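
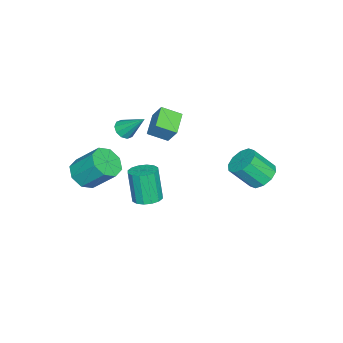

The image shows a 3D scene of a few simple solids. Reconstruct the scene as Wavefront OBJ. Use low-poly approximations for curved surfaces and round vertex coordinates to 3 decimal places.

v -1.236 -4.134 2.855
v -0.869 -4.558 3.222
v -1.084 -2.866 4.165
v -0.612 -4.34 2.982
v -0.592 -4.044 2.693
v -0.819 -3.782 2.466
v -1.205 -3.655 2.387
v -1.603 -3.71 2.488
v -1.861 -3.928 2.728
v -1.88 -4.224 3.017
v -1.653 -4.486 3.244
v -1.267 -4.613 3.322
v 0.806 -1.929 -0.8
v 1.596 -2.232 -0.721
v 1.244 -2.634 1.259
v 0.454 -2.331 1.18
v 1.629 -1.803 -0.628
v 1.277 -2.205 1.351
v 1.441 -1.408 -0.581
v 1.089 -1.81 1.398
v 1.083 -1.153 -0.593
v 0.731 -1.554 1.387
v 0.651 -1.105 -0.66
v 0.299 -1.507 1.319
v 0.26 -1.278 -0.764
v -0.092 -1.68 1.215
v 0.016 -1.626 -0.879
v -0.336 -2.028 1.101
v -0.017 -2.055 -0.971
v -0.369 -2.457 1.008
v 0.171 -2.45 -1.018
v -0.181 -2.852 0.961
v 0.529 -2.706 -1.007
v 0.177 -3.107 0.973
v 0.961 -2.753 -0.939
v 0.609 -3.155 1.04
v 1.352 -2.58 -0.835
v 1 -2.982 1.144
v -3.479 3.129 -0.599
v -2.913 3.837 -0.226
v -2.436 2.739 1.133
v -3.001 2.031 0.759
v -3.467 3.893 0.014
v -2.989 2.796 1.372
v -4.024 3.657 0.02
v -3.547 2.56 1.378
v -4.374 3.22 -0.211
v -3.897 2.122 1.147
v -4.381 2.747 -0.59
v -3.904 1.65 0.768
v -4.044 2.421 -0.973
v -3.567 1.323 0.386
v -3.491 2.364 -1.212
v -3.013 1.267 0.146
v -2.933 2.6 -1.218
v -2.456 1.503 0.14
v -2.583 3.038 -0.987
v -2.106 1.94 0.371
v -2.576 3.51 -0.608
v -2.099 2.413 0.75
v -3.385 -3.373 2.751
v -3.11 -2.725 3.808
v -3.787 -2.284 2.188
v -3.512 -1.636 3.245
v -1.988 -3.124 2.235
v -1.713 -2.476 3.292
v -2.39 -2.035 1.672
v -2.115 -1.387 2.729
v 3.4 -4.409 2.471
v 4.345 -4.161 2.217
v 4.366 -2.824 3.594
v 3.42 -3.071 3.849
v 3.817 -3.752 1.827
v 3.838 -2.415 3.204
v 3.045 -3.728 1.815
v 3.065 -2.39 3.192
v 2.48 -4.102 2.188
v 2.501 -2.765 3.565
v 2.454 -4.656 2.726
v 2.475 -3.319 4.103
v 2.982 -5.065 3.116
v 3.003 -3.728 4.493
v 3.755 -5.09 3.128
v 3.775 -3.752 4.505
v 4.319 -4.715 2.755
v 4.34 -3.378 4.132
f 2 1 4
f 2 4 3
f 4 1 5
f 4 5 3
f 5 1 6
f 5 6 3
f 6 1 7
f 6 7 3
f 7 1 8
f 7 8 3
f 8 1 9
f 8 9 3
f 9 1 10
f 9 10 3
f 10 1 11
f 10 11 3
f 11 1 12
f 11 12 3
f 12 1 2
f 12 2 3
f 14 13 17
f 14 17 15
f 15 17 18
f 15 18 16
f 17 13 19
f 17 19 18
f 18 19 20
f 18 20 16
f 19 13 21
f 19 21 20
f 20 21 22
f 20 22 16
f 21 13 23
f 21 23 22
f 22 23 24
f 22 24 16
f 23 13 25
f 23 25 24
f 24 25 26
f 24 26 16
f 25 13 27
f 25 27 26
f 26 27 28
f 26 28 16
f 27 13 29
f 27 29 28
f 28 29 30
f 28 30 16
f 29 13 31
f 29 31 30
f 30 31 32
f 30 32 16
f 31 13 33
f 31 33 32
f 32 33 34
f 32 34 16
f 33 13 35
f 33 35 34
f 34 35 36
f 34 36 16
f 35 13 37
f 35 37 36
f 36 37 38
f 36 38 16
f 37 13 14
f 37 14 38
f 38 14 15
f 38 15 16
f 40 39 43
f 40 43 41
f 41 43 44
f 41 44 42
f 43 39 45
f 43 45 44
f 44 45 46
f 44 46 42
f 45 39 47
f 45 47 46
f 46 47 48
f 46 48 42
f 47 39 49
f 47 49 48
f 48 49 50
f 48 50 42
f 49 39 51
f 49 51 50
f 50 51 52
f 50 52 42
f 51 39 53
f 51 53 52
f 52 53 54
f 52 54 42
f 53 39 55
f 53 55 54
f 54 55 56
f 54 56 42
f 55 39 57
f 55 57 56
f 56 57 58
f 56 58 42
f 57 39 59
f 57 59 58
f 58 59 60
f 58 60 42
f 59 39 40
f 59 40 60
f 60 40 41
f 60 41 42
f 62 64 61
f 65 62 61
f 61 64 63
f 63 65 61
f 62 68 64
f 66 62 65
f 66 68 62
f 64 68 63
f 67 65 63
f 63 68 67
f 67 66 65
f 68 66 67
f 70 69 73
f 70 73 71
f 71 73 74
f 71 74 72
f 73 69 75
f 73 75 74
f 74 75 76
f 74 76 72
f 75 69 77
f 75 77 76
f 76 77 78
f 76 78 72
f 77 69 79
f 77 79 78
f 78 79 80
f 78 80 72
f 79 69 81
f 79 81 80
f 80 81 82
f 80 82 72
f 81 69 83
f 81 83 82
f 82 83 84
f 82 84 72
f 83 69 85
f 83 85 84
f 84 85 86
f 84 86 72
f 85 69 70
f 85 70 86
f 86 70 71
f 86 71 72



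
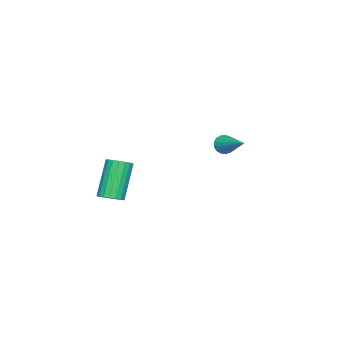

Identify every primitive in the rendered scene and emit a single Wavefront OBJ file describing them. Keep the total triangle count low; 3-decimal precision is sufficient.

v 2.093 -3.264 -4.252
v 2.605 -3.31 -3.963
v 1.639 -3.361 -2.259
v 1.127 -3.316 -2.548
v 2.569 -3.05 -3.976
v 1.602 -3.102 -2.272
v 2.438 -2.833 -4.044
v 1.471 -2.884 -2.339
v 2.239 -2.701 -4.153
v 1.272 -2.753 -2.448
v 2.011 -2.681 -4.281
v 1.044 -2.732 -2.577
v 1.799 -2.776 -4.404
v 0.833 -2.827 -2.7
v 1.646 -2.968 -4.497
v 0.679 -3.019 -2.793
v 1.581 -3.219 -4.541
v 0.615 -3.27 -2.837
v 1.618 -3.478 -4.528
v 0.651 -3.53 -2.824
v 1.749 -3.696 -4.461
v 0.782 -3.747 -2.756
v 1.948 -3.827 -4.352
v 0.981 -3.879 -2.647
v 2.176 -3.848 -4.223
v 1.209 -3.899 -2.519
v 2.387 -3.753 -4.1
v 1.421 -3.804 -2.396
v 2.541 -3.561 -4.007
v 1.574 -3.612 -2.303
v -4.018 -0.822 -3.143
v -3.677 -0.854 -3.547
v -3.062 0.502 -2.437
v -3.85 -0.686 -3.627
v -4.061 -0.55 -3.596
v -4.263 -0.476 -3.461
v -4.409 -0.482 -3.253
v -4.465 -0.565 -3.02
v -4.419 -0.708 -2.816
v -4.281 -0.877 -2.686
v -4.082 -1.033 -2.661
v -3.87 -1.141 -2.746
v -3.691 -1.176 -2.923
v -3.587 -1.13 -3.15
v -3.582 -1.014 -3.375
f 2 1 5
f 2 5 3
f 3 5 6
f 3 6 4
f 5 1 7
f 5 7 6
f 6 7 8
f 6 8 4
f 7 1 9
f 7 9 8
f 8 9 10
f 8 10 4
f 9 1 11
f 9 11 10
f 10 11 12
f 10 12 4
f 11 1 13
f 11 13 12
f 12 13 14
f 12 14 4
f 13 1 15
f 13 15 14
f 14 15 16
f 14 16 4
f 15 1 17
f 15 17 16
f 16 17 18
f 16 18 4
f 17 1 19
f 17 19 18
f 18 19 20
f 18 20 4
f 19 1 21
f 19 21 20
f 20 21 22
f 20 22 4
f 21 1 23
f 21 23 22
f 22 23 24
f 22 24 4
f 23 1 25
f 23 25 24
f 24 25 26
f 24 26 4
f 25 1 27
f 25 27 26
f 26 27 28
f 26 28 4
f 27 1 29
f 27 29 28
f 28 29 30
f 28 30 4
f 29 1 2
f 29 2 30
f 30 2 3
f 30 3 4
f 32 31 34
f 32 34 33
f 34 31 35
f 34 35 33
f 35 31 36
f 35 36 33
f 36 31 37
f 36 37 33
f 37 31 38
f 37 38 33
f 38 31 39
f 38 39 33
f 39 31 40
f 39 40 33
f 40 31 41
f 40 41 33
f 41 31 42
f 41 42 33
f 42 31 43
f 42 43 33
f 43 31 44
f 43 44 33
f 44 31 45
f 44 45 33
f 45 31 32
f 45 32 33



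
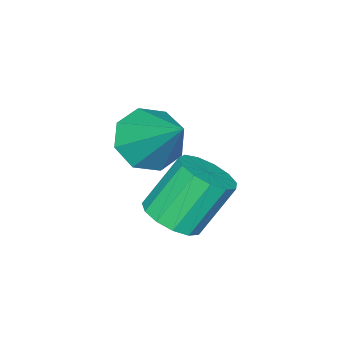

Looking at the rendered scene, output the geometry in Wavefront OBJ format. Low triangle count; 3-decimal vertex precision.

v -3.129 1.736 1.944
v -2.658 1.02 2.551
v -2.591 3.304 3.376
v -2.158 1.342 2.01
v -2.227 1.895 1.431
v -2.824 2.355 1.152
v -3.6 2.452 1.338
v -4.1 2.13 1.878
v -4.032 1.578 2.457
v -3.434 1.118 2.736
v -2.766 2.748 -0.545
v -2.093 3.327 -0.346
v -3 3.851 1.203
v -3.674 3.272 1.005
v -2.429 3.589 -0.631
v -3.336 4.113 0.918
v -2.872 3.584 -0.889
v -3.779 4.108 0.66
v -3.282 3.313 -1.037
v -4.189 3.837 0.512
v -3.528 2.863 -1.029
v -4.435 3.387 0.52
v -3.532 2.377 -0.867
v -4.439 2.901 0.682
v -3.293 2.008 -0.603
v -4.2 2.532 0.946
v -2.887 1.875 -0.32
v -3.794 2.398 1.229
v -2.443 2.018 -0.108
v -3.35 2.542 1.441
v -2.101 2.393 -0.035
v -3.008 2.917 1.514
v -1.971 2.881 -0.124
v -2.878 3.405 1.425
f 2 1 4
f 2 4 3
f 4 1 5
f 4 5 3
f 5 1 6
f 5 6 3
f 6 1 7
f 6 7 3
f 7 1 8
f 7 8 3
f 8 1 9
f 8 9 3
f 9 1 10
f 9 10 3
f 10 1 2
f 10 2 3
f 12 11 15
f 12 15 13
f 13 15 16
f 13 16 14
f 15 11 17
f 15 17 16
f 16 17 18
f 16 18 14
f 17 11 19
f 17 19 18
f 18 19 20
f 18 20 14
f 19 11 21
f 19 21 20
f 20 21 22
f 20 22 14
f 21 11 23
f 21 23 22
f 22 23 24
f 22 24 14
f 23 11 25
f 23 25 24
f 24 25 26
f 24 26 14
f 25 11 27
f 25 27 26
f 26 27 28
f 26 28 14
f 27 11 29
f 27 29 28
f 28 29 30
f 28 30 14
f 29 11 31
f 29 31 30
f 30 31 32
f 30 32 14
f 31 11 33
f 31 33 32
f 32 33 34
f 32 34 14
f 33 11 12
f 33 12 34
f 34 12 13
f 34 13 14



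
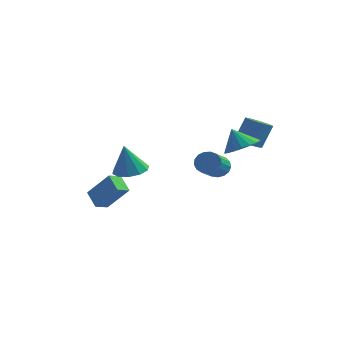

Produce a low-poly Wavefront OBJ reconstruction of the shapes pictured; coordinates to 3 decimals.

v -4.587 -2.041 -0.342
v -3.282 -2.005 1.119
v -4.291 -1.262 -0.625
v -2.986 -1.226 0.837
v -3.794 -2.594 -1.037
v -2.489 -2.558 0.425
v -3.498 -1.815 -1.319
v -2.193 -1.779 0.142
v 2.522 2.978 2.758
v 3.18 3.333 2.447
v 3.556 3.918 3.911
v 2.898 3.562 4.222
v 2.748 3.678 2.42
v 3.124 4.263 3.884
v 2.21 3.696 2.552
v 2.586 4.281 4.015
v 1.818 3.377 2.779
v 2.194 3.962 4.243
v 1.756 2.872 2.997
v 2.131 3.457 4.461
v 2.052 2.416 3.104
v 2.428 3.001 4.567
v 2.568 2.223 3.048
v 2.944 2.807 4.512
v 3.063 2.383 2.857
v 3.439 2.968 4.32
v 3.305 2.821 2.62
v 3.68 3.406 4.083
v 3.171 0.725 3.352
v 3.908 0.089 3.771
v 2.529 0.755 4.528
v 4.082 0.52 3.855
v 4.074 0.991 3.839
v 3.888 1.41 3.727
v 3.56 1.693 3.54
v 3.155 1.785 3.317
v 2.753 1.666 3.1
v 2.434 1.362 2.934
v 2.261 0.931 2.85
v 2.268 0.459 2.865
v 2.454 0.041 2.978
v 2.782 -0.243 3.164
v 3.187 -0.334 3.387
v 3.589 -0.216 3.604
v 2.477 -0.87 2.363
v 2.814 -0.533 2.916
v 3.02 -2.173 3.79
v 2.683 -2.51 3.237
v 2.477 -0.527 3.007
v 2.683 -2.167 3.881
v 2.14 -0.599 2.951
v 2.346 -2.239 3.825
v 1.88 -0.733 2.76
v 2.086 -2.373 3.634
v 1.757 -0.899 2.478
v 1.963 -2.539 3.352
v 1.799 -1.058 2.17
v 2.005 -2.698 3.044
v 1.996 -1.174 1.906
v 2.202 -2.814 2.78
v 2.303 -1.22 1.746
v 2.509 -2.86 2.621
v 2.651 -1.186 1.728
v 2.856 -2.827 2.603
v 2.958 -1.08 1.855
v 3.164 -2.72 2.73
v 3.155 -0.925 2.099
v 3.361 -2.566 2.973
v 3.197 -0.758 2.403
v 3.403 -2.398 3.277
v 3.074 -0.617 2.698
v 3.28 -2.257 3.572
v -1.126 -3.665 2.476
v -0.312 -4.192 2.473
v -1.334 -3.995 4.244
v -0.165 -3.624 2.597
v -0.385 -3.072 2.674
v -0.888 -2.746 2.676
v -1.483 -2.771 2.601
v -1.941 -3.138 2.479
v -2.088 -3.706 2.356
v -1.868 -4.258 2.279
v -1.364 -4.584 2.277
v -0.77 -4.558 2.351
f 2 4 1
f 5 2 1
f 1 4 3
f 3 5 1
f 2 8 4
f 6 2 5
f 6 8 2
f 4 8 3
f 7 5 3
f 3 8 7
f 7 6 5
f 8 6 7
f 10 9 13
f 10 13 11
f 11 13 14
f 11 14 12
f 13 9 15
f 13 15 14
f 14 15 16
f 14 16 12
f 15 9 17
f 15 17 16
f 16 17 18
f 16 18 12
f 17 9 19
f 17 19 18
f 18 19 20
f 18 20 12
f 19 9 21
f 19 21 20
f 20 21 22
f 20 22 12
f 21 9 23
f 21 23 22
f 22 23 24
f 22 24 12
f 23 9 25
f 23 25 24
f 24 25 26
f 24 26 12
f 25 9 27
f 25 27 26
f 26 27 28
f 26 28 12
f 27 9 10
f 27 10 28
f 28 10 11
f 28 11 12
f 30 29 32
f 30 32 31
f 32 29 33
f 32 33 31
f 33 29 34
f 33 34 31
f 34 29 35
f 34 35 31
f 35 29 36
f 35 36 31
f 36 29 37
f 36 37 31
f 37 29 38
f 37 38 31
f 38 29 39
f 38 39 31
f 39 29 40
f 39 40 31
f 40 29 41
f 40 41 31
f 41 29 42
f 41 42 31
f 42 29 43
f 42 43 31
f 43 29 44
f 43 44 31
f 44 29 30
f 44 30 31
f 46 45 49
f 46 49 47
f 47 49 50
f 47 50 48
f 49 45 51
f 49 51 50
f 50 51 52
f 50 52 48
f 51 45 53
f 51 53 52
f 52 53 54
f 52 54 48
f 53 45 55
f 53 55 54
f 54 55 56
f 54 56 48
f 55 45 57
f 55 57 56
f 56 57 58
f 56 58 48
f 57 45 59
f 57 59 58
f 58 59 60
f 58 60 48
f 59 45 61
f 59 61 60
f 60 61 62
f 60 62 48
f 61 45 63
f 61 63 62
f 62 63 64
f 62 64 48
f 63 45 65
f 63 65 64
f 64 65 66
f 64 66 48
f 65 45 67
f 65 67 66
f 66 67 68
f 66 68 48
f 67 45 69
f 67 69 68
f 68 69 70
f 68 70 48
f 69 45 71
f 69 71 70
f 70 71 72
f 70 72 48
f 71 45 46
f 71 46 72
f 72 46 47
f 72 47 48
f 74 73 76
f 74 76 75
f 76 73 77
f 76 77 75
f 77 73 78
f 77 78 75
f 78 73 79
f 78 79 75
f 79 73 80
f 79 80 75
f 80 73 81
f 80 81 75
f 81 73 82
f 81 82 75
f 82 73 83
f 82 83 75
f 83 73 84
f 83 84 75
f 84 73 74
f 84 74 75



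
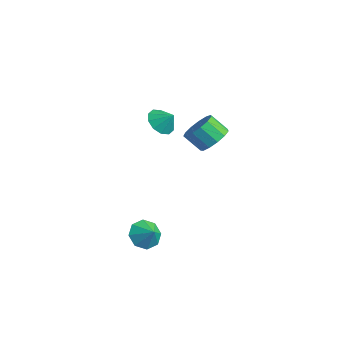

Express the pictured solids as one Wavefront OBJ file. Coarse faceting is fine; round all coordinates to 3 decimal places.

v 1.155 2.107 0.683
v 1.994 1.757 1.099
v 1.284 1.142 2.013
v 0.445 1.493 1.597
v 1.887 2.25 1.349
v 1.178 1.636 2.262
v 1.548 2.699 1.387
v 0.839 2.084 2.301
v 1.084 2.959 1.202
v 0.375 2.345 2.115
v 0.643 2.95 0.852
v -0.067 2.335 1.765
v 0.364 2.672 0.449
v -0.346 2.058 1.362
v 0.336 2.216 0.12
v -0.374 1.601 1.033
v 0.568 1.725 -0.03
v -0.142 1.11 0.883
v 0.987 1.355 0.046
v 0.277 0.74 0.96
v 1.459 1.224 0.325
v 0.749 0.61 1.239
v 1.834 1.374 0.718
v 1.124 0.759 1.631
v 2.73 -3.024 -3.874
v 3.194 -2.538 -4.532
v 3.53 -2.936 -3.246
v 2.807 -2.114 -4.098
v 2.375 -2.223 -3.533
v 2.151 -2.801 -3.167
v 2.267 -3.509 -3.216
v 2.654 -3.933 -3.65
v 3.085 -3.824 -4.215
v 3.309 -3.246 -4.58
v 1.515 -1.335 3.335
v 2.143 -1.243 2.727
v 2.125 -0.945 4.025
v 1.847 -0.787 2.732
v 1.424 -0.54 2.967
v 1.035 -0.597 3.344
v 0.83 -0.935 3.717
v 0.886 -1.426 3.944
v 1.182 -1.882 3.939
v 1.605 -2.129 3.703
v 1.994 -2.072 3.327
v 2.199 -1.734 2.954
f 2 1 5
f 2 5 3
f 3 5 6
f 3 6 4
f 5 1 7
f 5 7 6
f 6 7 8
f 6 8 4
f 7 1 9
f 7 9 8
f 8 9 10
f 8 10 4
f 9 1 11
f 9 11 10
f 10 11 12
f 10 12 4
f 11 1 13
f 11 13 12
f 12 13 14
f 12 14 4
f 13 1 15
f 13 15 14
f 14 15 16
f 14 16 4
f 15 1 17
f 15 17 16
f 16 17 18
f 16 18 4
f 17 1 19
f 17 19 18
f 18 19 20
f 18 20 4
f 19 1 21
f 19 21 20
f 20 21 22
f 20 22 4
f 21 1 23
f 21 23 22
f 22 23 24
f 22 24 4
f 23 1 2
f 23 2 24
f 24 2 3
f 24 3 4
f 26 25 28
f 26 28 27
f 28 25 29
f 28 29 27
f 29 25 30
f 29 30 27
f 30 25 31
f 30 31 27
f 31 25 32
f 31 32 27
f 32 25 33
f 32 33 27
f 33 25 34
f 33 34 27
f 34 25 26
f 34 26 27
f 36 35 38
f 36 38 37
f 38 35 39
f 38 39 37
f 39 35 40
f 39 40 37
f 40 35 41
f 40 41 37
f 41 35 42
f 41 42 37
f 42 35 43
f 42 43 37
f 43 35 44
f 43 44 37
f 44 35 45
f 44 45 37
f 45 35 46
f 45 46 37
f 46 35 36
f 46 36 37



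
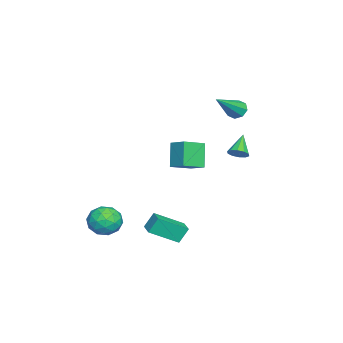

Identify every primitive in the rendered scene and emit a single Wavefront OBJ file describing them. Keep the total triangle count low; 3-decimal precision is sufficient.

v 3.203 -2.609 -1.554
v 4.076 -2.909 -1.761
v 2.644 -3.431 -2.719
v 3.517 -3.731 -2.926
v 3.093 -4.023 -2.132
v 3.438 -3.515 -1.412
v 3.282 -2.825 -3.068
v 3.627 -2.317 -2.348
v 4.125 -3.043 -2.697
v 4.008 -3.783 -2.119
v 2.712 -2.557 -2.361
v 2.595 -3.297 -1.783
v 3.689 -2.687 -1.555
v 3.031 -3.653 -2.925
v 2.782 -3.824 -2.458
v 3.295 -4.001 -2.58
v 3.314 -3.043 -1.35
v 3.827 -3.219 -1.472
v 3.249 -3.874 -1.69
v 2.893 -3.121 -3.008
v 3.406 -3.297 -3.13
v 3.425 -2.339 -1.9
v 3.938 -2.516 -2.022
v 3.471 -2.466 -2.79
v 4.231 -2.942 -2.227
v 3.902 -3.425 -2.912
v 3.764 -2.893 -2.995
v 3.967 -2.594 -2.572
v 4.162 -3.377 -1.887
v 3.833 -3.86 -2.572
v 3.584 -4.031 -2.105
v 3.787 -3.733 -1.682
v 4.19 -3.455 -2.437
v 2.887 -2.48 -1.908
v 2.558 -2.963 -2.593
v 2.933 -2.607 -2.798
v 3.136 -2.309 -2.375
v 2.818 -2.915 -1.568
v 2.489 -3.398 -2.253
v 2.753 -3.746 -1.908
v 2.956 -3.447 -1.485
v 2.53 -2.885 -2.043
v 1.925 3.096 2.305
v 2.297 3.11 2.71
v 0.975 3.164 3.175
v 2.233 3.43 2.615
v 2.051 3.622 2.401
v 1.822 3.613 2.151
v 1.631 3.407 1.96
v 1.553 3.081 1.9
v 1.618 2.761 1.995
v 1.799 2.569 2.209
v 2.029 2.578 2.459
v 2.219 2.785 2.651
v -0.551 0.317 1.525
v 0.325 -0.554 1.963
v 0.021 1.104 1.947
v 0.896 0.234 2.385
v 0.224 0.446 0.235
v 1.099 -0.424 0.673
v 0.795 1.234 0.657
v 1.671 0.363 1.095
v 2.803 -1.345 -2.73
v 2.529 -0.923 -1.889
v 2.175 0.033 -3.627
v 1.901 0.455 -2.786
v 3.579 -0.955 -2.674
v 3.305 -0.533 -1.833
v 2.951 0.423 -3.571
v 2.677 0.845 -2.73
v -2.442 2.243 3.325
v -2.065 2.2 2.847
v -0.898 1.457 4.615
v -2.034 2.613 3.062
v -2.242 2.81 3.431
v -2.567 2.674 3.738
v -2.819 2.286 3.802
v -2.85 1.873 3.587
v -2.641 1.676 3.218
v -2.316 1.812 2.912
f 1 38 17
f 38 12 41
f 17 41 6
f 38 41 17
f 1 17 13
f 17 6 18
f 13 18 2
f 17 18 13
f 1 13 22
f 13 2 23
f 22 23 8
f 13 23 22
f 1 22 34
f 22 8 37
f 34 37 11
f 22 37 34
f 1 34 38
f 34 11 42
f 38 42 12
f 34 42 38
f 2 18 29
f 18 6 32
f 29 32 10
f 18 32 29
f 6 41 19
f 41 12 40
f 19 40 5
f 41 40 19
f 12 42 39
f 42 11 35
f 39 35 3
f 42 35 39
f 11 37 36
f 37 8 24
f 36 24 7
f 37 24 36
f 8 23 28
f 23 2 25
f 28 25 9
f 23 25 28
f 4 30 16
f 30 10 31
f 16 31 5
f 30 31 16
f 4 16 14
f 16 5 15
f 14 15 3
f 16 15 14
f 4 14 21
f 14 3 20
f 21 20 7
f 14 20 21
f 4 21 26
f 21 7 27
f 26 27 9
f 21 27 26
f 4 26 30
f 26 9 33
f 30 33 10
f 26 33 30
f 5 31 19
f 31 10 32
f 19 32 6
f 31 32 19
f 3 15 39
f 15 5 40
f 39 40 12
f 15 40 39
f 7 20 36
f 20 3 35
f 36 35 11
f 20 35 36
f 9 27 28
f 27 7 24
f 28 24 8
f 27 24 28
f 10 33 29
f 33 9 25
f 29 25 2
f 33 25 29
f 44 43 46
f 44 46 45
f 46 43 47
f 46 47 45
f 47 43 48
f 47 48 45
f 48 43 49
f 48 49 45
f 49 43 50
f 49 50 45
f 50 43 51
f 50 51 45
f 51 43 52
f 51 52 45
f 52 43 53
f 52 53 45
f 53 43 54
f 53 54 45
f 54 43 44
f 54 44 45
f 56 58 55
f 59 56 55
f 55 58 57
f 57 59 55
f 56 62 58
f 60 56 59
f 60 62 56
f 58 62 57
f 61 59 57
f 57 62 61
f 61 60 59
f 62 60 61
f 64 66 63
f 67 64 63
f 63 66 65
f 65 67 63
f 64 70 66
f 68 64 67
f 68 70 64
f 66 70 65
f 69 67 65
f 65 70 69
f 69 68 67
f 70 68 69
f 72 71 74
f 72 74 73
f 74 71 75
f 74 75 73
f 75 71 76
f 75 76 73
f 76 71 77
f 76 77 73
f 77 71 78
f 77 78 73
f 78 71 79
f 78 79 73
f 79 71 80
f 79 80 73
f 80 71 72
f 80 72 73



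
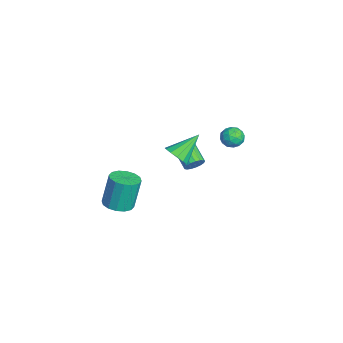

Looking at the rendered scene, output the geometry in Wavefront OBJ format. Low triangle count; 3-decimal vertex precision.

v -2.203 1.171 -4.01
v -1.913 1.182 -3.519
v -2.947 0.78 -2.9
v -3.237 0.769 -3.39
v -2.021 1.432 -3.537
v -3.055 1.03 -2.917
v -2.171 1.622 -3.663
v -3.204 1.22 -3.044
v -2.328 1.709 -3.868
v -3.361 1.307 -3.249
v -2.456 1.672 -4.106
v -3.49 1.271 -3.487
v -2.527 1.521 -4.322
v -3.56 1.12 -3.703
v -2.523 1.289 -4.466
v -3.557 0.888 -3.847
v -2.446 1.031 -4.506
v -3.48 0.629 -3.887
v -2.314 0.804 -4.432
v -3.347 0.402 -3.812
v -2.156 0.661 -4.261
v -3.189 0.26 -3.642
v -2.009 0.635 -4.033
v -3.042 0.234 -3.413
v -1.907 0.732 -3.799
v -2.94 0.331 -3.18
v -1.872 0.929 -3.614
v -2.906 0.528 -2.994
v -3.346 3.309 -2.654
v -2.852 3.756 -2.564
v -2.668 2.504 -2.376
v -2.174 2.951 -2.286
v -2.697 2.938 -1.863
v -3.115 3.436 -2.034
v -2.405 2.824 -2.906
v -2.823 3.322 -3.077
v -2.27 3.457 -2.72
v -2.45 3.527 -2.075
v -3.07 2.733 -2.865
v -3.25 2.803 -2.22
v -3.158 3.604 -2.633
v -2.362 2.656 -2.307
v -2.669 2.649 -2.058
v -2.378 2.912 -2.005
v -3.314 3.415 -2.322
v -3.023 3.678 -2.269
v -2.932 3.197 -1.857
v -2.497 2.582 -2.671
v -2.206 2.845 -2.618
v -3.142 3.348 -2.935
v -2.851 3.611 -2.882
v -2.588 3.063 -3.083
v -2.526 3.69 -2.672
v -2.127 3.217 -2.509
v -2.263 3.142 -2.873
v -2.509 3.435 -2.974
v -2.632 3.731 -2.293
v -2.233 3.258 -2.13
v -2.54 3.25 -1.881
v -2.787 3.543 -1.982
v -2.289 3.555 -2.384
v -3.287 3.002 -2.81
v -2.888 2.529 -2.647
v -2.733 2.717 -2.958
v -2.98 3.01 -3.059
v -3.393 3.043 -2.431
v -2.994 2.57 -2.268
v -3.011 2.825 -1.966
v -3.257 3.118 -2.067
v -3.231 2.705 -2.556
v 3.793 -3.108 -1.717
v 4.54 -3.244 -1.585
v 4.313 -2.867 0.088
v 3.567 -2.732 -0.043
v 4.52 -2.856 -1.675
v 4.293 -2.48 -0.002
v 4.305 -2.536 -1.776
v 4.078 -2.159 -0.103
v 3.953 -2.369 -1.861
v 3.727 -1.992 -0.188
v 3.559 -2.4 -1.908
v 3.332 -2.024 -0.235
v 3.227 -2.621 -1.903
v 3 -2.244 -0.23
v 3.047 -2.973 -1.848
v 2.82 -2.596 -0.175
v 3.067 -3.36 -1.758
v 2.84 -2.984 -0.085
v 3.282 -3.681 -1.657
v 3.055 -3.304 0.016
v 3.633 -3.848 -1.572
v 3.407 -3.471 0.101
v 4.028 -3.816 -1.525
v 3.801 -3.44 0.148
v 4.36 -3.596 -1.53
v 4.133 -3.219 0.143
v 1.446 -0.141 -0.368
v 1.791 -0.444 0.187
v 0.834 1.021 0.648
v 2.046 -0.171 0.028
v 2.111 0.111 -0.255
v 1.965 0.314 -0.575
v 1.654 0.372 -0.829
v 1.277 0.267 -0.936
v 0.953 0.033 -0.863
v 0.787 -0.256 -0.633
v 0.829 -0.509 -0.319
v 1.068 -0.645 -0.02
v 1.426 -0.62 0.169
f 2 1 5
f 2 5 3
f 3 5 6
f 3 6 4
f 5 1 7
f 5 7 6
f 6 7 8
f 6 8 4
f 7 1 9
f 7 9 8
f 8 9 10
f 8 10 4
f 9 1 11
f 9 11 10
f 10 11 12
f 10 12 4
f 11 1 13
f 11 13 12
f 12 13 14
f 12 14 4
f 13 1 15
f 13 15 14
f 14 15 16
f 14 16 4
f 15 1 17
f 15 17 16
f 16 17 18
f 16 18 4
f 17 1 19
f 17 19 18
f 18 19 20
f 18 20 4
f 19 1 21
f 19 21 20
f 20 21 22
f 20 22 4
f 21 1 23
f 21 23 22
f 22 23 24
f 22 24 4
f 23 1 25
f 23 25 24
f 24 25 26
f 24 26 4
f 25 1 27
f 25 27 26
f 26 27 28
f 26 28 4
f 27 1 2
f 27 2 28
f 28 2 3
f 28 3 4
f 29 66 45
f 66 40 69
f 45 69 34
f 66 69 45
f 29 45 41
f 45 34 46
f 41 46 30
f 45 46 41
f 29 41 50
f 41 30 51
f 50 51 36
f 41 51 50
f 29 50 62
f 50 36 65
f 62 65 39
f 50 65 62
f 29 62 66
f 62 39 70
f 66 70 40
f 62 70 66
f 30 46 57
f 46 34 60
f 57 60 38
f 46 60 57
f 34 69 47
f 69 40 68
f 47 68 33
f 69 68 47
f 40 70 67
f 70 39 63
f 67 63 31
f 70 63 67
f 39 65 64
f 65 36 52
f 64 52 35
f 65 52 64
f 36 51 56
f 51 30 53
f 56 53 37
f 51 53 56
f 32 58 44
f 58 38 59
f 44 59 33
f 58 59 44
f 32 44 42
f 44 33 43
f 42 43 31
f 44 43 42
f 32 42 49
f 42 31 48
f 49 48 35
f 42 48 49
f 32 49 54
f 49 35 55
f 54 55 37
f 49 55 54
f 32 54 58
f 54 37 61
f 58 61 38
f 54 61 58
f 33 59 47
f 59 38 60
f 47 60 34
f 59 60 47
f 31 43 67
f 43 33 68
f 67 68 40
f 43 68 67
f 35 48 64
f 48 31 63
f 64 63 39
f 48 63 64
f 37 55 56
f 55 35 52
f 56 52 36
f 55 52 56
f 38 61 57
f 61 37 53
f 57 53 30
f 61 53 57
f 72 71 75
f 72 75 73
f 73 75 76
f 73 76 74
f 75 71 77
f 75 77 76
f 76 77 78
f 76 78 74
f 77 71 79
f 77 79 78
f 78 79 80
f 78 80 74
f 79 71 81
f 79 81 80
f 80 81 82
f 80 82 74
f 81 71 83
f 81 83 82
f 82 83 84
f 82 84 74
f 83 71 85
f 83 85 84
f 84 85 86
f 84 86 74
f 85 71 87
f 85 87 86
f 86 87 88
f 86 88 74
f 87 71 89
f 87 89 88
f 88 89 90
f 88 90 74
f 89 71 91
f 89 91 90
f 90 91 92
f 90 92 74
f 91 71 93
f 91 93 92
f 92 93 94
f 92 94 74
f 93 71 95
f 93 95 94
f 94 95 96
f 94 96 74
f 95 71 72
f 95 72 96
f 96 72 73
f 96 73 74
f 98 97 100
f 98 100 99
f 100 97 101
f 100 101 99
f 101 97 102
f 101 102 99
f 102 97 103
f 102 103 99
f 103 97 104
f 103 104 99
f 104 97 105
f 104 105 99
f 105 97 106
f 105 106 99
f 106 97 107
f 106 107 99
f 107 97 108
f 107 108 99
f 108 97 109
f 108 109 99
f 109 97 98
f 109 98 99



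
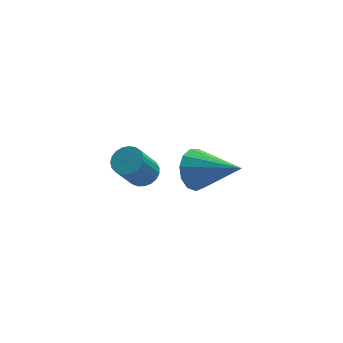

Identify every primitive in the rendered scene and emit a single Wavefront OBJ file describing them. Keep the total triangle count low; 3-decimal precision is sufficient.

v -1.801 -1.104 1.412
v -1.32 -0.933 1.728
v -1.919 -1.466 2.925
v -2.399 -1.636 2.608
v -1.467 -0.732 1.744
v -2.065 -1.265 2.941
v -1.671 -0.595 1.703
v -2.27 -1.128 2.899
v -1.898 -0.546 1.611
v -2.497 -1.079 2.808
v -2.108 -0.594 1.485
v -2.707 -1.126 2.682
v -2.265 -0.729 1.346
v -2.863 -1.262 2.543
v -2.342 -0.93 1.219
v -2.94 -1.462 2.415
v -2.325 -1.16 1.125
v -2.923 -1.693 2.321
v -2.217 -1.381 1.08
v -2.816 -1.913 2.277
v -2.038 -1.554 1.093
v -2.636 -2.086 2.29
v -1.817 -1.649 1.161
v -2.416 -2.181 2.358
v -1.594 -1.65 1.272
v -2.192 -2.182 2.469
v -1.406 -1.556 1.408
v -2.005 -2.088 2.604
v -1.287 -1.384 1.544
v -1.885 -1.917 2.741
v -1.257 -1.164 1.657
v -1.855 -1.696 2.854
v 0.557 2.652 -2.095
v 1.122 2.808 -2.817
v 2.063 1.488 -1.165
v 1.21 3.195 -2.475
v 1.09 3.41 -2.012
v 0.801 3.384 -1.576
v 0.434 3.126 -1.305
v 0.106 2.718 -1.285
v -0.079 2.289 -1.522
v -0.062 1.975 -1.941
v 0.151 1.877 -2.41
v 0.493 2.024 -2.778
v 0.855 2.372 -2.93
f 2 1 5
f 2 5 3
f 3 5 6
f 3 6 4
f 5 1 7
f 5 7 6
f 6 7 8
f 6 8 4
f 7 1 9
f 7 9 8
f 8 9 10
f 8 10 4
f 9 1 11
f 9 11 10
f 10 11 12
f 10 12 4
f 11 1 13
f 11 13 12
f 12 13 14
f 12 14 4
f 13 1 15
f 13 15 14
f 14 15 16
f 14 16 4
f 15 1 17
f 15 17 16
f 16 17 18
f 16 18 4
f 17 1 19
f 17 19 18
f 18 19 20
f 18 20 4
f 19 1 21
f 19 21 20
f 20 21 22
f 20 22 4
f 21 1 23
f 21 23 22
f 22 23 24
f 22 24 4
f 23 1 25
f 23 25 24
f 24 25 26
f 24 26 4
f 25 1 27
f 25 27 26
f 26 27 28
f 26 28 4
f 27 1 29
f 27 29 28
f 28 29 30
f 28 30 4
f 29 1 31
f 29 31 30
f 30 31 32
f 30 32 4
f 31 1 2
f 31 2 32
f 32 2 3
f 32 3 4
f 34 33 36
f 34 36 35
f 36 33 37
f 36 37 35
f 37 33 38
f 37 38 35
f 38 33 39
f 38 39 35
f 39 33 40
f 39 40 35
f 40 33 41
f 40 41 35
f 41 33 42
f 41 42 35
f 42 33 43
f 42 43 35
f 43 33 44
f 43 44 35
f 44 33 45
f 44 45 35
f 45 33 34
f 45 34 35



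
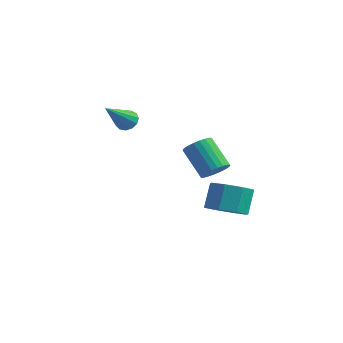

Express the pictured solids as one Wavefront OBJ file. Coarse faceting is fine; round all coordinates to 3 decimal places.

v -3.317 2.31 0.377
v -2.77 2.256 0.364
v -3.423 0.93 1.663
v -2.831 2.466 0.584
v -3.047 2.626 0.738
v -3.349 2.686 0.777
v -3.64 2.627 0.69
v -3.829 2.467 0.503
v -3.855 2.258 0.276
v -3.71 2.065 0.081
v -3.441 1.95 -0.02
v -3.132 1.95 0.005
v -2.882 2.064 0.148
v 1.42 2.491 -3.634
v 1.989 3.167 -4.01
v 1.83 3.884 -2.962
v 1.26 3.209 -2.586
v 1.283 3.266 -4.185
v 1.123 3.983 -3.137
v 0.656 2.911 -4.037
v 0.497 3.628 -2.989
v 0.477 2.311 -3.654
v 0.318 3.028 -2.606
v 0.85 1.816 -3.258
v 0.691 2.533 -2.21
v 1.557 1.717 -3.083
v 1.397 2.434 -2.035
v 2.183 2.072 -3.231
v 2.024 2.789 -2.183
v 2.362 2.672 -3.614
v 2.203 3.389 -2.566
v 2.485 -0.083 0.272
v 2.946 0.044 0.712
v 1.877 0.411 1.728
v 1.415 0.283 1.288
v 2.919 0.271 0.601
v 1.85 0.637 1.617
v 2.826 0.443 0.441
v 1.757 0.81 1.457
v 2.681 0.536 0.255
v 1.611 0.903 1.271
v 2.506 0.534 0.071
v 1.436 0.901 1.087
v 2.328 0.439 -0.082
v 1.258 0.806 0.934
v 2.173 0.264 -0.181
v 1.104 0.63 0.835
v 2.066 0.036 -0.211
v 0.997 0.402 0.805
v 2.023 -0.211 -0.168
v 0.954 0.156 0.848
v 2.05 -0.437 -0.057
v 0.981 -0.071 0.959
v 2.143 -0.61 0.103
v 1.074 -0.243 1.119
v 2.289 -0.703 0.289
v 1.219 -0.336 1.305
v 2.464 -0.701 0.473
v 1.394 -0.334 1.489
v 2.642 -0.606 0.626
v 1.572 -0.239 1.642
v 2.796 -0.43 0.725
v 1.727 -0.064 1.741
v 2.903 -0.202 0.755
v 1.834 0.164 1.771
f 2 1 4
f 2 4 3
f 4 1 5
f 4 5 3
f 5 1 6
f 5 6 3
f 6 1 7
f 6 7 3
f 7 1 8
f 7 8 3
f 8 1 9
f 8 9 3
f 9 1 10
f 9 10 3
f 10 1 11
f 10 11 3
f 11 1 12
f 11 12 3
f 12 1 13
f 12 13 3
f 13 1 2
f 13 2 3
f 15 14 18
f 15 18 16
f 16 18 19
f 16 19 17
f 18 14 20
f 18 20 19
f 19 20 21
f 19 21 17
f 20 14 22
f 20 22 21
f 21 22 23
f 21 23 17
f 22 14 24
f 22 24 23
f 23 24 25
f 23 25 17
f 24 14 26
f 24 26 25
f 25 26 27
f 25 27 17
f 26 14 28
f 26 28 27
f 27 28 29
f 27 29 17
f 28 14 30
f 28 30 29
f 29 30 31
f 29 31 17
f 30 14 15
f 30 15 31
f 31 15 16
f 31 16 17
f 33 32 36
f 33 36 34
f 34 36 37
f 34 37 35
f 36 32 38
f 36 38 37
f 37 38 39
f 37 39 35
f 38 32 40
f 38 40 39
f 39 40 41
f 39 41 35
f 40 32 42
f 40 42 41
f 41 42 43
f 41 43 35
f 42 32 44
f 42 44 43
f 43 44 45
f 43 45 35
f 44 32 46
f 44 46 45
f 45 46 47
f 45 47 35
f 46 32 48
f 46 48 47
f 47 48 49
f 47 49 35
f 48 32 50
f 48 50 49
f 49 50 51
f 49 51 35
f 50 32 52
f 50 52 51
f 51 52 53
f 51 53 35
f 52 32 54
f 52 54 53
f 53 54 55
f 53 55 35
f 54 32 56
f 54 56 55
f 55 56 57
f 55 57 35
f 56 32 58
f 56 58 57
f 57 58 59
f 57 59 35
f 58 32 60
f 58 60 59
f 59 60 61
f 59 61 35
f 60 32 62
f 60 62 61
f 61 62 63
f 61 63 35
f 62 32 64
f 62 64 63
f 63 64 65
f 63 65 35
f 64 32 33
f 64 33 65
f 65 33 34
f 65 34 35



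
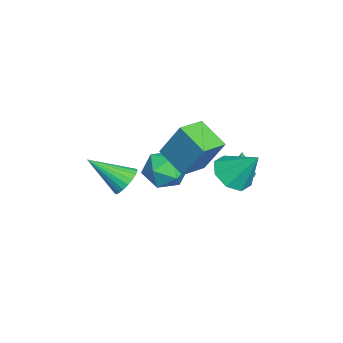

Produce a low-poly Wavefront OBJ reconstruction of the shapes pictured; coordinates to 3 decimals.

v 2.075 -2.235 -0.169
v 2.617 -1.884 0.368
v 1.945 -3.985 1.109
v 2.31 -1.771 0.49
v 1.962 -1.739 0.499
v 1.634 -1.793 0.392
v 1.382 -1.923 0.188
v 1.25 -2.107 -0.077
v 1.26 -2.314 -0.359
v 1.412 -2.507 -0.607
v 1.678 -2.653 -0.78
v 2.012 -2.727 -0.848
v 2.358 -2.716 -0.797
v 2.654 -2.622 -0.639
v 2.851 -2.461 -0.399
v 2.913 -2.261 -0.119
v 2.83 -2.057 0.152
v -2.107 2.692 -2.207
v -1.507 2.336 -2.077
v -2.373 2.728 -0.873
v -1.411 2.725 -2.069
v -1.537 3.103 -2.104
v -1.844 3.351 -2.172
v -2.234 3.389 -2.251
v -2.584 3.207 -2.316
v -2.783 2.861 -2.346
v -2.767 2.461 -2.332
v -2.541 2.135 -2.278
v -2.178 1.986 -2.202
v -1.792 2.061 -2.127
v -1.837 0.275 -1.652
v -0.745 -0.205 -1.78
v -2.635 -1.475 -1.9
v -1.543 -1.955 -2.028
v -1.893 -1.536 -0.96
v -1.4 -0.455 -0.807
v -1.98 -1.225 -2.873
v -1.487 -0.144 -2.72
v -0.834 -1.132 -2.535
v -0.78 -1.324 -1.353
v -2.6 -0.356 -2.327
v -2.546 -0.548 -1.145
v 2.077 2.519 0.67
v 2.866 2.958 0.059
v 2.543 3.661 2.09
v 2.139 3.358 -0.024
v 1.376 3.267 0.3
v 1.023 2.738 0.84
v 1.288 2.081 1.281
v 2.016 1.681 1.364
v 2.779 1.772 1.041
v 3.132 2.301 0.5
v -1.567 -0.076 0.027
v -1.179 0.903 1.935
v -0.488 1.083 -0.787
v -0.101 2.062 1.122
v -0.419 -0.982 0.258
v -0.032 -0.003 2.167
v 0.659 0.177 -0.555
v 1.047 1.156 1.353
f 2 1 4
f 2 4 3
f 4 1 5
f 4 5 3
f 5 1 6
f 5 6 3
f 6 1 7
f 6 7 3
f 7 1 8
f 7 8 3
f 8 1 9
f 8 9 3
f 9 1 10
f 9 10 3
f 10 1 11
f 10 11 3
f 11 1 12
f 11 12 3
f 12 1 13
f 12 13 3
f 13 1 14
f 13 14 3
f 14 1 15
f 14 15 3
f 15 1 16
f 15 16 3
f 16 1 17
f 16 17 3
f 17 1 2
f 17 2 3
f 19 18 21
f 19 21 20
f 21 18 22
f 21 22 20
f 22 18 23
f 22 23 20
f 23 18 24
f 23 24 20
f 24 18 25
f 24 25 20
f 25 18 26
f 25 26 20
f 26 18 27
f 26 27 20
f 27 18 28
f 27 28 20
f 28 18 29
f 28 29 20
f 29 18 30
f 29 30 20
f 30 18 19
f 30 19 20
f 31 42 36
f 31 36 32
f 31 32 38
f 31 38 41
f 31 41 42
f 32 36 40
f 36 42 35
f 42 41 33
f 41 38 37
f 38 32 39
f 34 40 35
f 34 35 33
f 34 33 37
f 34 37 39
f 34 39 40
f 35 40 36
f 33 35 42
f 37 33 41
f 39 37 38
f 40 39 32
f 44 43 46
f 44 46 45
f 46 43 47
f 46 47 45
f 47 43 48
f 47 48 45
f 48 43 49
f 48 49 45
f 49 43 50
f 49 50 45
f 50 43 51
f 50 51 45
f 51 43 52
f 51 52 45
f 52 43 44
f 52 44 45
f 54 56 53
f 57 54 53
f 53 56 55
f 55 57 53
f 54 60 56
f 58 54 57
f 58 60 54
f 56 60 55
f 59 57 55
f 55 60 59
f 59 58 57
f 60 58 59



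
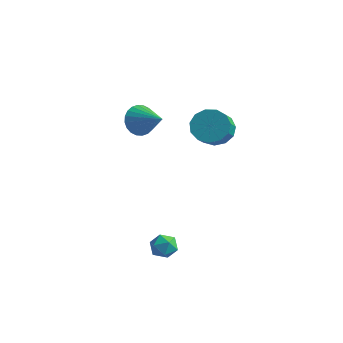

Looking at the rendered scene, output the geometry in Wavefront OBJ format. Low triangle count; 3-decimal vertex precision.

v -1.411 3.776 0.866
v -0.483 4.263 1.082
v -0.142 3.212 1.989
v -1.069 2.724 1.774
v -0.883 4.476 1.479
v -0.542 3.425 2.387
v -1.451 4.467 1.682
v -1.11 3.416 2.59
v -2.006 4.238 1.626
v -1.665 3.187 2.533
v -2.372 3.862 1.328
v -2.03 2.811 2.236
v -2.433 3.459 0.884
v -2.091 2.408 1.792
v -2.169 3.156 0.434
v -1.827 2.105 1.342
v -1.665 3.05 0.122
v -1.323 1.999 1.029
v -1.08 3.174 0.045
v -0.738 2.123 0.953
v -0.6 3.49 0.23
v -0.258 2.438 1.137
v -0.377 3.895 0.616
v -0.036 2.844 1.524
v 0.477 -2.739 -2.817
v 0.93 -3.15 -3.298
v -0.51 -3.45 -3.142
v -0.057 -3.861 -3.623
v 0.039 -3.919 -2.853
v 0.649 -3.48 -2.652
v -0.229 -3.12 -3.788
v 0.381 -2.681 -3.587
v 0.494 -3.385 -3.898
v 0.66 -3.879 -3.32
v -0.24 -2.721 -3.12
v -0.074 -3.215 -2.542
v -3.427 -0.061 2.814
v -3.011 0.635 2.3
v -1.833 -0.399 3.646
v -3.128 0.826 2.6
v -3.29 0.882 2.933
v -3.473 0.794 3.248
v -3.649 0.576 3.497
v -3.791 0.261 3.642
v -3.878 -0.103 3.66
v -3.896 -0.46 3.55
v -3.843 -0.757 3.328
v -3.727 -0.948 3.027
v -3.565 -1.003 2.694
v -3.382 -0.916 2.379
v -3.205 -0.698 2.131
v -3.063 -0.383 1.986
v -2.976 -0.019 1.967
v -2.958 0.338 2.077
f 2 1 5
f 2 5 3
f 3 5 6
f 3 6 4
f 5 1 7
f 5 7 6
f 6 7 8
f 6 8 4
f 7 1 9
f 7 9 8
f 8 9 10
f 8 10 4
f 9 1 11
f 9 11 10
f 10 11 12
f 10 12 4
f 11 1 13
f 11 13 12
f 12 13 14
f 12 14 4
f 13 1 15
f 13 15 14
f 14 15 16
f 14 16 4
f 15 1 17
f 15 17 16
f 16 17 18
f 16 18 4
f 17 1 19
f 17 19 18
f 18 19 20
f 18 20 4
f 19 1 21
f 19 21 20
f 20 21 22
f 20 22 4
f 21 1 23
f 21 23 22
f 22 23 24
f 22 24 4
f 23 1 2
f 23 2 24
f 24 2 3
f 24 3 4
f 25 36 30
f 25 30 26
f 25 26 32
f 25 32 35
f 25 35 36
f 26 30 34
f 30 36 29
f 36 35 27
f 35 32 31
f 32 26 33
f 28 34 29
f 28 29 27
f 28 27 31
f 28 31 33
f 28 33 34
f 29 34 30
f 27 29 36
f 31 27 35
f 33 31 32
f 34 33 26
f 38 37 40
f 38 40 39
f 40 37 41
f 40 41 39
f 41 37 42
f 41 42 39
f 42 37 43
f 42 43 39
f 43 37 44
f 43 44 39
f 44 37 45
f 44 45 39
f 45 37 46
f 45 46 39
f 46 37 47
f 46 47 39
f 47 37 48
f 47 48 39
f 48 37 49
f 48 49 39
f 49 37 50
f 49 50 39
f 50 37 51
f 50 51 39
f 51 37 52
f 51 52 39
f 52 37 53
f 52 53 39
f 53 37 54
f 53 54 39
f 54 37 38
f 54 38 39



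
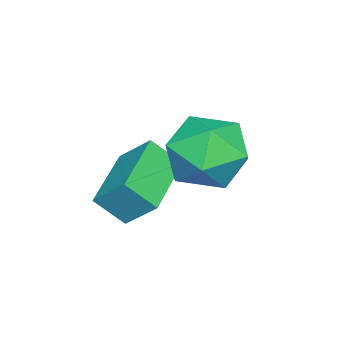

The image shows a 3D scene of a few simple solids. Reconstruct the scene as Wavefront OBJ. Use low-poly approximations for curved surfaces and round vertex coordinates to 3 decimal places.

v -2.911 2.993 -1.102
v -2.239 2.674 -0.203
v -4.381 2.106 -0.317
v -3.709 1.787 0.582
v -3.999 2.908 0.439
v -3.09 3.457 -0.046
v -3.53 1.323 -0.474
v -2.621 1.872 -0.959
v -2.621 1.642 0.185
v -2.911 2.622 0.749
v -3.709 2.158 -1.269
v -3.999 3.138 -0.705
v -5.009 0.273 -2.66
v -4.796 -0.47 -1.906
v -4.907 1.139 -1.835
v -4.694 0.395 -1.081
v -3.066 0.425 -3.059
v -2.853 -0.319 -2.305
v -2.964 1.29 -2.234
v -2.751 0.547 -1.48
f 1 12 6
f 1 6 2
f 1 2 8
f 1 8 11
f 1 11 12
f 2 6 10
f 6 12 5
f 12 11 3
f 11 8 7
f 8 2 9
f 4 10 5
f 4 5 3
f 4 3 7
f 4 7 9
f 4 9 10
f 5 10 6
f 3 5 12
f 7 3 11
f 9 7 8
f 10 9 2
f 14 16 13
f 17 14 13
f 13 16 15
f 15 17 13
f 14 20 16
f 18 14 17
f 18 20 14
f 16 20 15
f 19 17 15
f 15 20 19
f 19 18 17
f 20 18 19



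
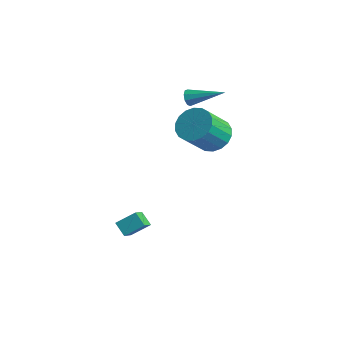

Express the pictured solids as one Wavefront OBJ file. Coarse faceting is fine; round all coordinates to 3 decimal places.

v -3.258 2.639 2.305
v -2.991 2.523 1.874
v -1.622 3.601 3.055
v -3.156 2.835 1.834
v -3.369 3.056 2.014
v -3.53 3.082 2.33
v -3.563 2.901 2.635
v -3.453 2.597 2.785
v -3.252 2.314 2.71
v -3.054 2.182 2.446
v -2.951 2.265 2.115
v -2.238 -2.428 -4.946
v -1.791 -3.297 -4.198
v -2.953 -2.346 -4.423
v -2.507 -3.214 -3.676
v -1.673 -1.586 -4.304
v -1.227 -2.454 -3.557
v -2.389 -1.503 -3.782
v -1.942 -2.372 -3.034
v -0.759 1.881 1.186
v -0.138 1.236 0.637
v -0.201 -0.107 2.145
v -0.821 0.539 2.694
v 0.167 1.494 0.879
v 0.105 0.151 2.387
v 0.29 1.828 1.182
v 0.227 0.485 2.69
v 0.204 2.173 1.485
v 0.142 0.83 2.993
v -0.072 2.46 1.73
v -0.134 1.117 3.238
v -0.484 2.632 1.866
v -0.546 1.29 3.374
v -0.951 2.656 1.868
v -1.013 1.314 3.376
v -1.379 2.527 1.735
v -1.442 1.184 3.243
v -1.685 2.269 1.493
v -1.747 0.926 3.001
v -1.807 1.935 1.19
v -1.87 0.592 2.698
v -1.722 1.59 0.887
v -1.784 0.247 2.395
v -1.446 1.303 0.642
v -1.508 -0.04 2.15
v -1.034 1.13 0.506
v -1.096 -0.212 2.014
v -0.567 1.106 0.504
v -0.629 -0.236 2.012
f 2 1 4
f 2 4 3
f 4 1 5
f 4 5 3
f 5 1 6
f 5 6 3
f 6 1 7
f 6 7 3
f 7 1 8
f 7 8 3
f 8 1 9
f 8 9 3
f 9 1 10
f 9 10 3
f 10 1 11
f 10 11 3
f 11 1 2
f 11 2 3
f 13 15 12
f 16 13 12
f 12 15 14
f 14 16 12
f 13 19 15
f 17 13 16
f 17 19 13
f 15 19 14
f 18 16 14
f 14 19 18
f 18 17 16
f 19 17 18
f 21 20 24
f 21 24 22
f 22 24 25
f 22 25 23
f 24 20 26
f 24 26 25
f 25 26 27
f 25 27 23
f 26 20 28
f 26 28 27
f 27 28 29
f 27 29 23
f 28 20 30
f 28 30 29
f 29 30 31
f 29 31 23
f 30 20 32
f 30 32 31
f 31 32 33
f 31 33 23
f 32 20 34
f 32 34 33
f 33 34 35
f 33 35 23
f 34 20 36
f 34 36 35
f 35 36 37
f 35 37 23
f 36 20 38
f 36 38 37
f 37 38 39
f 37 39 23
f 38 20 40
f 38 40 39
f 39 40 41
f 39 41 23
f 40 20 42
f 40 42 41
f 41 42 43
f 41 43 23
f 42 20 44
f 42 44 43
f 43 44 45
f 43 45 23
f 44 20 46
f 44 46 45
f 45 46 47
f 45 47 23
f 46 20 48
f 46 48 47
f 47 48 49
f 47 49 23
f 48 20 21
f 48 21 49
f 49 21 22
f 49 22 23



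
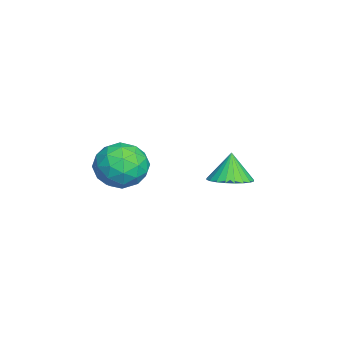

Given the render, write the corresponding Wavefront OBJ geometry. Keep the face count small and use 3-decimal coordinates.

v 2.576 -3.108 4.001
v 3.1 -2.432 3.354
v 3.52 -4.428 3.386
v 4.044 -3.752 2.739
v 4.193 -3.704 3.8
v 3.61 -2.888 4.18
v 3.01 -3.972 2.56
v 2.427 -3.156 2.94
v 3.369 -2.966 2.464
v 4.1 -2.8 3.23
v 2.52 -4.06 3.51
v 3.251 -3.894 4.276
v 2.755 -2.654 3.731
v 3.865 -4.206 3.009
v 3.952 -4.178 3.632
v 4.261 -3.78 3.252
v 3.055 -2.922 4.217
v 3.363 -2.525 3.837
v 4.005 -3.272 4.099
v 3.257 -4.335 2.903
v 3.565 -3.938 2.523
v 2.359 -3.08 3.488
v 2.668 -2.682 3.108
v 2.615 -3.588 2.641
v 3.221 -2.571 2.828
v 3.776 -3.346 2.467
v 3.168 -3.476 2.361
v 2.825 -2.996 2.584
v 3.651 -2.473 3.279
v 4.206 -3.249 2.917
v 4.294 -3.221 3.541
v 3.951 -2.741 3.764
v 3.809 -2.787 2.755
v 2.414 -3.611 3.823
v 2.969 -4.387 3.461
v 2.669 -4.119 2.976
v 2.326 -3.639 3.199
v 2.844 -3.514 4.273
v 3.399 -4.289 3.912
v 3.795 -3.864 4.156
v 3.452 -3.384 4.379
v 2.811 -4.073 3.985
v -0.937 0.173 0.374
v -0.206 -0.297 0.644
v -1.383 0.187 1.606
v -0.092 0.037 0.682
v -0.106 0.392 0.672
v -0.247 0.713 0.618
v -0.493 0.953 0.526
v -0.806 1.073 0.411
v -1.14 1.056 0.291
v -1.443 0.905 0.183
v -1.668 0.643 0.104
v -1.783 0.309 0.067
v -1.769 -0.046 0.076
v -1.628 -0.367 0.13
v -1.382 -0.606 0.222
v -1.068 -0.727 0.337
v -0.734 -0.71 0.457
v -0.432 -0.559 0.565
f 1 38 17
f 38 12 41
f 17 41 6
f 38 41 17
f 1 17 13
f 17 6 18
f 13 18 2
f 17 18 13
f 1 13 22
f 13 2 23
f 22 23 8
f 13 23 22
f 1 22 34
f 22 8 37
f 34 37 11
f 22 37 34
f 1 34 38
f 34 11 42
f 38 42 12
f 34 42 38
f 2 18 29
f 18 6 32
f 29 32 10
f 18 32 29
f 6 41 19
f 41 12 40
f 19 40 5
f 41 40 19
f 12 42 39
f 42 11 35
f 39 35 3
f 42 35 39
f 11 37 36
f 37 8 24
f 36 24 7
f 37 24 36
f 8 23 28
f 23 2 25
f 28 25 9
f 23 25 28
f 4 30 16
f 30 10 31
f 16 31 5
f 30 31 16
f 4 16 14
f 16 5 15
f 14 15 3
f 16 15 14
f 4 14 21
f 14 3 20
f 21 20 7
f 14 20 21
f 4 21 26
f 21 7 27
f 26 27 9
f 21 27 26
f 4 26 30
f 26 9 33
f 30 33 10
f 26 33 30
f 5 31 19
f 31 10 32
f 19 32 6
f 31 32 19
f 3 15 39
f 15 5 40
f 39 40 12
f 15 40 39
f 7 20 36
f 20 3 35
f 36 35 11
f 20 35 36
f 9 27 28
f 27 7 24
f 28 24 8
f 27 24 28
f 10 33 29
f 33 9 25
f 29 25 2
f 33 25 29
f 44 43 46
f 44 46 45
f 46 43 47
f 46 47 45
f 47 43 48
f 47 48 45
f 48 43 49
f 48 49 45
f 49 43 50
f 49 50 45
f 50 43 51
f 50 51 45
f 51 43 52
f 51 52 45
f 52 43 53
f 52 53 45
f 53 43 54
f 53 54 45
f 54 43 55
f 54 55 45
f 55 43 56
f 55 56 45
f 56 43 57
f 56 57 45
f 57 43 58
f 57 58 45
f 58 43 59
f 58 59 45
f 59 43 60
f 59 60 45
f 60 43 44
f 60 44 45



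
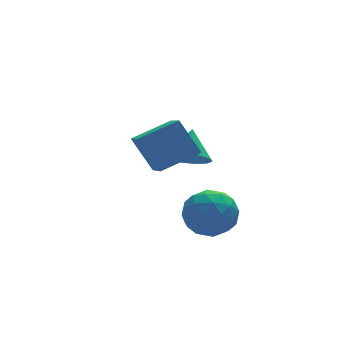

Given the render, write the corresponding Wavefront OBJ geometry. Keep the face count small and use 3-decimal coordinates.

v -4.388 -0.709 1.594
v -2.665 -0.731 2.267
v -3.963 1.109 0.568
v -2.24 1.086 1.241
v -3.84 -1.646 0.159
v -2.117 -1.669 0.832
v -3.415 0.171 -0.867
v -1.692 0.149 -0.194
v -2.128 -0.042 -2.944
v -1.33 0.191 -3.865
v -1.37 -1.891 -2.755
v -0.572 -1.658 -3.676
v -0.447 -1.079 -2.586
v -0.915 0.064 -2.703
v -1.785 -1.764 -3.917
v -2.253 -0.621 -4.034
v -1.118 -0.873 -4.467
v -0.291 -0.45 -3.644
v -2.409 -1.25 -2.976
v -1.582 -0.827 -2.153
v -1.796 0.237 -3.421
v -0.904 -1.937 -3.199
v -0.831 -1.597 -2.558
v -0.362 -1.46 -3.1
v -1.552 0.162 -2.738
v -1.083 0.299 -3.279
v -0.564 -0.448 -2.528
v -1.617 -1.999 -3.341
v -1.148 -1.862 -3.882
v -2.338 -0.24 -3.52
v -1.869 -0.103 -4.062
v -2.136 -1.252 -4.092
v -1.202 -0.252 -4.316
v -0.757 -1.339 -4.205
v -1.469 -1.401 -4.347
v -1.745 -0.729 -4.415
v -0.716 -0.003 -3.833
v -0.27 -1.09 -3.722
v -0.197 -0.75 -3.081
v -0.472 -0.078 -3.15
v -0.591 -0.629 -4.186
v -2.43 -0.61 -2.898
v -1.984 -1.697 -2.787
v -2.228 -1.622 -3.47
v -2.503 -0.95 -3.539
v -1.943 -0.361 -2.415
v -1.498 -1.448 -2.304
v -0.955 -0.971 -2.205
v -1.231 -0.299 -2.273
v -2.109 -1.071 -2.434
v -1.128 1.962 -1.701
v -0.239 2.008 -2.219
v -0.512 2.898 -0.559
v -0.562 2.451 -2.408
v -1.065 2.739 -2.373
v -1.588 2.78 -2.125
v -1.965 2.561 -1.741
v -2.076 2.152 -1.345
v -1.886 1.682 -1.062
v -1.456 1.301 -0.982
v -0.922 1.13 -1.129
v -0.453 1.222 -1.459
v -0.198 1.55 -1.865
f 2 4 1
f 5 2 1
f 1 4 3
f 3 5 1
f 2 8 4
f 6 2 5
f 6 8 2
f 4 8 3
f 7 5 3
f 3 8 7
f 7 6 5
f 8 6 7
f 9 46 25
f 46 20 49
f 25 49 14
f 46 49 25
f 9 25 21
f 25 14 26
f 21 26 10
f 25 26 21
f 9 21 30
f 21 10 31
f 30 31 16
f 21 31 30
f 9 30 42
f 30 16 45
f 42 45 19
f 30 45 42
f 9 42 46
f 42 19 50
f 46 50 20
f 42 50 46
f 10 26 37
f 26 14 40
f 37 40 18
f 26 40 37
f 14 49 27
f 49 20 48
f 27 48 13
f 49 48 27
f 20 50 47
f 50 19 43
f 47 43 11
f 50 43 47
f 19 45 44
f 45 16 32
f 44 32 15
f 45 32 44
f 16 31 36
f 31 10 33
f 36 33 17
f 31 33 36
f 12 38 24
f 38 18 39
f 24 39 13
f 38 39 24
f 12 24 22
f 24 13 23
f 22 23 11
f 24 23 22
f 12 22 29
f 22 11 28
f 29 28 15
f 22 28 29
f 12 29 34
f 29 15 35
f 34 35 17
f 29 35 34
f 12 34 38
f 34 17 41
f 38 41 18
f 34 41 38
f 13 39 27
f 39 18 40
f 27 40 14
f 39 40 27
f 11 23 47
f 23 13 48
f 47 48 20
f 23 48 47
f 15 28 44
f 28 11 43
f 44 43 19
f 28 43 44
f 17 35 36
f 35 15 32
f 36 32 16
f 35 32 36
f 18 41 37
f 41 17 33
f 37 33 10
f 41 33 37
f 52 51 54
f 52 54 53
f 54 51 55
f 54 55 53
f 55 51 56
f 55 56 53
f 56 51 57
f 56 57 53
f 57 51 58
f 57 58 53
f 58 51 59
f 58 59 53
f 59 51 60
f 59 60 53
f 60 51 61
f 60 61 53
f 61 51 62
f 61 62 53
f 62 51 63
f 62 63 53
f 63 51 52
f 63 52 53



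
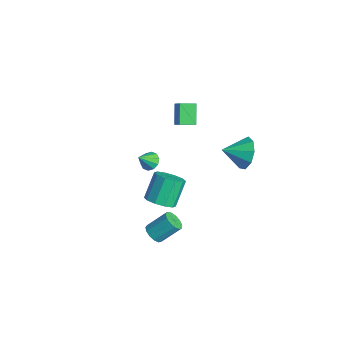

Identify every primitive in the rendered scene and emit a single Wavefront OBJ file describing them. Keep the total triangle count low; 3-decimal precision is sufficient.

v -3.741 -1.357 -3.841
v -3.32 -1.639 -4.198
v -3.559 -2.103 -3.039
v -3.14 -1.371 -3.991
v -3.19 -1.099 -3.726
v -3.451 -0.925 -3.506
v -3.822 -0.916 -3.413
v -4.163 -1.076 -3.484
v -4.343 -1.344 -3.691
v -4.293 -1.616 -3.956
v -4.032 -1.79 -4.177
v -3.661 -1.799 -4.269
v 3.071 -3.582 -0.144
v 3.547 -4.046 0.369
v 2.965 -3.243 1.637
v 2.489 -2.778 1.124
v 3.822 -3.628 0.23
v 3.24 -2.825 1.498
v 3.81 -3.192 -0.052
v 3.227 -2.389 1.216
v 3.515 -2.905 -0.369
v 2.933 -2.102 0.899
v 3.051 -2.877 -0.6
v 2.469 -2.073 0.668
v 2.595 -3.117 -0.657
v 2.013 -2.314 0.611
v 2.32 -3.535 -0.518
v 1.738 -2.732 0.75
v 2.333 -3.971 -0.236
v 1.75 -3.168 1.032
v 2.627 -4.258 0.081
v 2.045 -3.455 1.349
v 3.091 -4.287 0.312
v 2.509 -3.483 1.58
v 2.628 1.33 1.646
v 3.335 1.497 2.347
v 2.392 0.11 2.174
v 2.721 1.715 2.575
v 2.062 1.752 2.369
v 1.669 1.592 1.824
v 1.724 1.309 1.196
v 2.202 1.036 0.778
v 2.879 0.901 0.767
v 3.439 0.966 1.166
v 3.619 1.201 1.79
v -3.373 -0.057 -0.731
v -4.227 0.321 0.23
v -3.168 0.815 -0.892
v -4.022 1.193 0.069
v -2.518 -0.113 0.051
v -3.372 0.265 1.012
v -2.313 0.759 -0.11
v -3.167 1.137 0.851
v 3.602 -4.145 -2.117
v 4.022 -3.897 -2.484
v 4.258 -2.887 -1.529
v 3.838 -3.135 -1.163
v 3.723 -3.75 -2.566
v 3.959 -2.739 -1.611
v 3.385 -3.728 -2.506
v 3.621 -2.717 -1.551
v 3.116 -3.838 -2.322
v 3.352 -2.828 -1.367
v 3.002 -4.046 -2.074
v 3.238 -3.036 -1.119
v 3.078 -4.286 -1.839
v 3.314 -3.275 -0.884
v 3.32 -4.48 -1.693
v 3.556 -3.47 -0.738
v 3.652 -4.569 -1.681
v 3.888 -3.559 -0.727
v 3.968 -4.523 -1.808
v 4.204 -3.512 -0.854
v 4.168 -4.357 -2.033
v 4.404 -3.346 -1.079
v 4.188 -4.124 -2.285
v 4.424 -3.113 -1.33
f 2 1 4
f 2 4 3
f 4 1 5
f 4 5 3
f 5 1 6
f 5 6 3
f 6 1 7
f 6 7 3
f 7 1 8
f 7 8 3
f 8 1 9
f 8 9 3
f 9 1 10
f 9 10 3
f 10 1 11
f 10 11 3
f 11 1 12
f 11 12 3
f 12 1 2
f 12 2 3
f 14 13 17
f 14 17 15
f 15 17 18
f 15 18 16
f 17 13 19
f 17 19 18
f 18 19 20
f 18 20 16
f 19 13 21
f 19 21 20
f 20 21 22
f 20 22 16
f 21 13 23
f 21 23 22
f 22 23 24
f 22 24 16
f 23 13 25
f 23 25 24
f 24 25 26
f 24 26 16
f 25 13 27
f 25 27 26
f 26 27 28
f 26 28 16
f 27 13 29
f 27 29 28
f 28 29 30
f 28 30 16
f 29 13 31
f 29 31 30
f 30 31 32
f 30 32 16
f 31 13 33
f 31 33 32
f 32 33 34
f 32 34 16
f 33 13 14
f 33 14 34
f 34 14 15
f 34 15 16
f 36 35 38
f 36 38 37
f 38 35 39
f 38 39 37
f 39 35 40
f 39 40 37
f 40 35 41
f 40 41 37
f 41 35 42
f 41 42 37
f 42 35 43
f 42 43 37
f 43 35 44
f 43 44 37
f 44 35 45
f 44 45 37
f 45 35 36
f 45 36 37
f 47 49 46
f 50 47 46
f 46 49 48
f 48 50 46
f 47 53 49
f 51 47 50
f 51 53 47
f 49 53 48
f 52 50 48
f 48 53 52
f 52 51 50
f 53 51 52
f 55 54 58
f 55 58 56
f 56 58 59
f 56 59 57
f 58 54 60
f 58 60 59
f 59 60 61
f 59 61 57
f 60 54 62
f 60 62 61
f 61 62 63
f 61 63 57
f 62 54 64
f 62 64 63
f 63 64 65
f 63 65 57
f 64 54 66
f 64 66 65
f 65 66 67
f 65 67 57
f 66 54 68
f 66 68 67
f 67 68 69
f 67 69 57
f 68 54 70
f 68 70 69
f 69 70 71
f 69 71 57
f 70 54 72
f 70 72 71
f 71 72 73
f 71 73 57
f 72 54 74
f 72 74 73
f 73 74 75
f 73 75 57
f 74 54 76
f 74 76 75
f 75 76 77
f 75 77 57
f 76 54 55
f 76 55 77
f 77 55 56
f 77 56 57



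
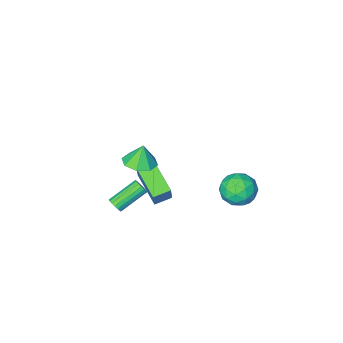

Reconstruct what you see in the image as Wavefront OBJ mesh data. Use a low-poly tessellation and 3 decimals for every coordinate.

v 1.521 -1.267 -0.379
v 1.966 -0.609 1.044
v 1.583 0.613 -1.267
v 2.028 1.271 0.156
v 2.492 -1.411 -0.616
v 2.937 -0.753 0.807
v 2.554 0.469 -1.504
v 2.999 1.127 -0.081
v 3.279 -2.621 -3.942
v 3.521 -2.496 -3.522
v 1.883 -2.494 -2.579
v 1.641 -2.619 -2.998
v 3.464 -2.285 -3.621
v 1.826 -2.283 -2.678
v 3.365 -2.151 -3.793
v 1.727 -2.149 -2.85
v 3.246 -2.125 -3.999
v 1.609 -2.123 -3.056
v 3.135 -2.213 -4.192
v 1.497 -2.211 -3.249
v 3.057 -2.394 -4.328
v 1.419 -2.392 -3.384
v 3.029 -2.627 -4.375
v 1.392 -2.625 -3.432
v 3.059 -2.858 -4.323
v 1.421 -2.856 -3.379
v 3.139 -3.036 -4.183
v 1.501 -3.034 -3.24
v 3.251 -3.118 -3.989
v 1.613 -3.116 -3.045
v 3.37 -3.086 -3.783
v 1.732 -3.084 -2.84
v 3.467 -2.948 -3.614
v 1.83 -2.946 -2.671
v 3.522 -2.735 -3.52
v 1.884 -2.733 -2.576
v -2.563 2.06 -1.634
v -1.752 1.506 -1.106
v -2.648 0.754 -2.874
v -1.837 0.2 -2.346
v -2.843 0.295 -1.877
v -2.791 1.102 -1.11
v -1.609 1.158 -2.87
v -1.557 1.965 -2.103
v -1.163 0.949 -1.87
v -1.925 0.416 -1.257
v -2.475 1.844 -2.723
v -3.237 1.311 -2.11
v -2.15 1.898 -1.261
v -2.25 0.362 -2.719
v -2.841 0.418 -2.443
v -2.365 0.093 -2.133
v -2.761 1.66 -1.263
v -2.284 1.335 -0.953
v -2.926 0.623 -1.407
v -2.116 0.925 -3.027
v -1.639 0.6 -2.717
v -2.035 2.167 -1.847
v -1.559 1.842 -1.537
v -1.474 1.637 -2.573
v -1.327 1.245 -1.4
v -1.377 0.477 -2.129
v -1.243 1.04 -2.436
v -1.212 1.514 -1.986
v -1.775 0.931 -1.039
v -1.825 0.164 -1.768
v -2.417 0.219 -1.493
v -2.386 0.694 -1.042
v -1.429 0.604 -1.488
v -2.575 2.096 -2.212
v -2.625 1.329 -2.941
v -2.014 1.566 -2.938
v -1.983 2.041 -2.487
v -3.023 1.783 -1.851
v -3.073 1.015 -2.58
v -3.188 0.746 -1.994
v -3.157 1.22 -1.544
v -2.971 1.656 -2.492
v 3.739 1.11 3.267
v 4.445 0.501 3.388
v 3.501 1.07 4.453
v 4.657 1.185 3.454
v 4.332 1.825 3.41
v 3.659 2.046 3.283
v 3.033 1.719 3.146
v 2.821 1.035 3.081
v 3.146 0.395 3.124
v 3.819 0.174 3.252
f 2 4 1
f 5 2 1
f 1 4 3
f 3 5 1
f 2 8 4
f 6 2 5
f 6 8 2
f 4 8 3
f 7 5 3
f 3 8 7
f 7 6 5
f 8 6 7
f 10 9 13
f 10 13 11
f 11 13 14
f 11 14 12
f 13 9 15
f 13 15 14
f 14 15 16
f 14 16 12
f 15 9 17
f 15 17 16
f 16 17 18
f 16 18 12
f 17 9 19
f 17 19 18
f 18 19 20
f 18 20 12
f 19 9 21
f 19 21 20
f 20 21 22
f 20 22 12
f 21 9 23
f 21 23 22
f 22 23 24
f 22 24 12
f 23 9 25
f 23 25 24
f 24 25 26
f 24 26 12
f 25 9 27
f 25 27 26
f 26 27 28
f 26 28 12
f 27 9 29
f 27 29 28
f 28 29 30
f 28 30 12
f 29 9 31
f 29 31 30
f 30 31 32
f 30 32 12
f 31 9 33
f 31 33 32
f 32 33 34
f 32 34 12
f 33 9 35
f 33 35 34
f 34 35 36
f 34 36 12
f 35 9 10
f 35 10 36
f 36 10 11
f 36 11 12
f 37 74 53
f 74 48 77
f 53 77 42
f 74 77 53
f 37 53 49
f 53 42 54
f 49 54 38
f 53 54 49
f 37 49 58
f 49 38 59
f 58 59 44
f 49 59 58
f 37 58 70
f 58 44 73
f 70 73 47
f 58 73 70
f 37 70 74
f 70 47 78
f 74 78 48
f 70 78 74
f 38 54 65
f 54 42 68
f 65 68 46
f 54 68 65
f 42 77 55
f 77 48 76
f 55 76 41
f 77 76 55
f 48 78 75
f 78 47 71
f 75 71 39
f 78 71 75
f 47 73 72
f 73 44 60
f 72 60 43
f 73 60 72
f 44 59 64
f 59 38 61
f 64 61 45
f 59 61 64
f 40 66 52
f 66 46 67
f 52 67 41
f 66 67 52
f 40 52 50
f 52 41 51
f 50 51 39
f 52 51 50
f 40 50 57
f 50 39 56
f 57 56 43
f 50 56 57
f 40 57 62
f 57 43 63
f 62 63 45
f 57 63 62
f 40 62 66
f 62 45 69
f 66 69 46
f 62 69 66
f 41 67 55
f 67 46 68
f 55 68 42
f 67 68 55
f 39 51 75
f 51 41 76
f 75 76 48
f 51 76 75
f 43 56 72
f 56 39 71
f 72 71 47
f 56 71 72
f 45 63 64
f 63 43 60
f 64 60 44
f 63 60 64
f 46 69 65
f 69 45 61
f 65 61 38
f 69 61 65
f 80 79 82
f 80 82 81
f 82 79 83
f 82 83 81
f 83 79 84
f 83 84 81
f 84 79 85
f 84 85 81
f 85 79 86
f 85 86 81
f 86 79 87
f 86 87 81
f 87 79 88
f 87 88 81
f 88 79 80
f 88 80 81



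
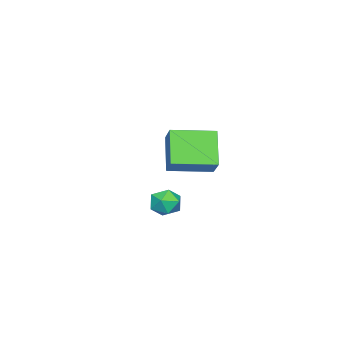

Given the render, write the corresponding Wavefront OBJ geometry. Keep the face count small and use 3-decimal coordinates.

v 1.473 2.985 -2.961
v 2.2 2.854 -2.854
v 1.2 2.066 -2.226
v 1.927 1.935 -2.119
v 1.615 2.553 -1.841
v 1.783 3.121 -2.296
v 1.617 1.799 -2.784
v 1.785 2.367 -3.239
v 2.289 2.121 -2.745
v 2.288 2.587 -2.163
v 1.112 2.333 -2.917
v 1.111 2.799 -2.335
v -3.517 1.848 -2.958
v -4.591 1.205 -1.516
v -2.784 2.475 -2.132
v -3.858 1.831 -0.69
v -2.322 0.229 -2.79
v -3.396 -0.415 -1.348
v -1.589 0.855 -1.964
v -2.663 0.212 -0.522
f 1 12 6
f 1 6 2
f 1 2 8
f 1 8 11
f 1 11 12
f 2 6 10
f 6 12 5
f 12 11 3
f 11 8 7
f 8 2 9
f 4 10 5
f 4 5 3
f 4 3 7
f 4 7 9
f 4 9 10
f 5 10 6
f 3 5 12
f 7 3 11
f 9 7 8
f 10 9 2
f 14 16 13
f 17 14 13
f 13 16 15
f 15 17 13
f 14 20 16
f 18 14 17
f 18 20 14
f 16 20 15
f 19 17 15
f 15 20 19
f 19 18 17
f 20 18 19



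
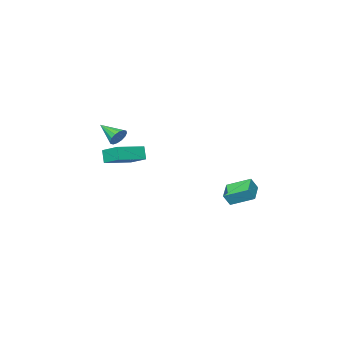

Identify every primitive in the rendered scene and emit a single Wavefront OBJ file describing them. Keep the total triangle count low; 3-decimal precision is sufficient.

v 3.041 2.005 1.494
v 2.878 1.601 2.281
v 2.911 3.256 2.108
v 2.747 2.852 2.896
v 4.813 2.008 1.864
v 4.649 1.604 2.652
v 4.682 3.259 2.479
v 4.519 2.855 3.266
v -4.519 3.693 -1.739
v -4.105 3.572 -0.995
v -3.614 4.569 -2.1
v -3.2 4.448 -1.355
v -3.66 2.532 -2.405
v -3.246 2.411 -1.66
v -2.755 3.408 -2.765
v -2.341 3.287 -2.021
v 3.281 1.164 3.182
v 3.745 1.08 2.764
v 3.599 -0.144 3.798
v 3.885 1.232 3.016
v 3.864 1.366 3.312
v 3.686 1.446 3.574
v 3.4 1.451 3.73
v 3.082 1.378 3.74
v 2.818 1.248 3.6
v 2.677 1.096 3.349
v 2.699 0.961 3.052
v 2.877 0.881 2.791
v 3.163 0.877 2.634
v 3.48 0.95 2.624
f 2 4 1
f 5 2 1
f 1 4 3
f 3 5 1
f 2 8 4
f 6 2 5
f 6 8 2
f 4 8 3
f 7 5 3
f 3 8 7
f 7 6 5
f 8 6 7
f 10 12 9
f 13 10 9
f 9 12 11
f 11 13 9
f 10 16 12
f 14 10 13
f 14 16 10
f 12 16 11
f 15 13 11
f 11 16 15
f 15 14 13
f 16 14 15
f 18 17 20
f 18 20 19
f 20 17 21
f 20 21 19
f 21 17 22
f 21 22 19
f 22 17 23
f 22 23 19
f 23 17 24
f 23 24 19
f 24 17 25
f 24 25 19
f 25 17 26
f 25 26 19
f 26 17 27
f 26 27 19
f 27 17 28
f 27 28 19
f 28 17 29
f 28 29 19
f 29 17 30
f 29 30 19
f 30 17 18
f 30 18 19



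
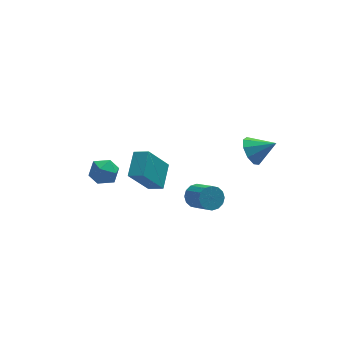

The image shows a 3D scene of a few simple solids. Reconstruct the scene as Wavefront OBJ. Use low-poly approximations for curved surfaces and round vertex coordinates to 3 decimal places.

v 0.577 0.881 -2.962
v 1.107 0.715 -3.404
v 1.513 -0.548 -2.44
v 0.983 -0.381 -1.998
v 1.255 0.948 -3.161
v 1.661 -0.315 -2.197
v 1.222 1.163 -2.865
v 1.628 -0.1 -1.901
v 1.015 1.303 -2.595
v 1.422 0.04 -1.631
v 0.692 1.33 -2.423
v 1.098 0.067 -1.459
v 0.337 1.237 -2.396
v 0.743 -0.026 -1.432
v 0.047 1.048 -2.52
v 0.453 -0.215 -1.556
v -0.101 0.815 -2.763
v 0.305 -0.448 -1.799
v -0.068 0.6 -3.059
v 0.338 -0.663 -2.095
v 0.138 0.46 -3.329
v 0.545 -0.803 -2.365
v 0.462 0.433 -3.501
v 0.868 -0.83 -2.537
v 0.817 0.526 -3.528
v 1.223 -0.737 -2.564
v -4.373 2.754 -1.344
v -3.64 2.945 -0.932
v -4.14 1.395 -1.128
v -3.407 1.586 -0.716
v -4.167 1.786 -0.36
v -4.311 2.626 -0.494
v -3.469 1.714 -1.566
v -3.613 2.554 -1.7
v -3.082 2.302 -1.069
v -3.513 2.347 -0.324
v -4.267 1.993 -1.736
v -4.698 2.038 -0.991
v -1.934 1.978 -1.67
v -1.313 3.23 -1.025
v -2.598 2.482 -2.009
v -1.977 3.734 -1.364
v -0.803 2.306 -3.396
v -0.182 3.558 -2.751
v -1.467 2.81 -3.735
v -0.846 4.062 -3.09
v 2.488 -1.875 2.899
v 2.944 -1.913 2.194
v 3.572 -2.265 3.621
v 2.98 -1.387 2.424
v 2.786 -1.09 2.876
v 2.453 -1.16 3.338
v 2.136 -1.564 3.595
v 1.984 -2.114 3.526
v 2.067 -2.552 3.164
v 2.348 -2.673 2.677
v 2.694 -2.42 2.294
f 2 1 5
f 2 5 3
f 3 5 6
f 3 6 4
f 5 1 7
f 5 7 6
f 6 7 8
f 6 8 4
f 7 1 9
f 7 9 8
f 8 9 10
f 8 10 4
f 9 1 11
f 9 11 10
f 10 11 12
f 10 12 4
f 11 1 13
f 11 13 12
f 12 13 14
f 12 14 4
f 13 1 15
f 13 15 14
f 14 15 16
f 14 16 4
f 15 1 17
f 15 17 16
f 16 17 18
f 16 18 4
f 17 1 19
f 17 19 18
f 18 19 20
f 18 20 4
f 19 1 21
f 19 21 20
f 20 21 22
f 20 22 4
f 21 1 23
f 21 23 22
f 22 23 24
f 22 24 4
f 23 1 25
f 23 25 24
f 24 25 26
f 24 26 4
f 25 1 2
f 25 2 26
f 26 2 3
f 26 3 4
f 27 38 32
f 27 32 28
f 27 28 34
f 27 34 37
f 27 37 38
f 28 32 36
f 32 38 31
f 38 37 29
f 37 34 33
f 34 28 35
f 30 36 31
f 30 31 29
f 30 29 33
f 30 33 35
f 30 35 36
f 31 36 32
f 29 31 38
f 33 29 37
f 35 33 34
f 36 35 28
f 40 42 39
f 43 40 39
f 39 42 41
f 41 43 39
f 40 46 42
f 44 40 43
f 44 46 40
f 42 46 41
f 45 43 41
f 41 46 45
f 45 44 43
f 46 44 45
f 48 47 50
f 48 50 49
f 50 47 51
f 50 51 49
f 51 47 52
f 51 52 49
f 52 47 53
f 52 53 49
f 53 47 54
f 53 54 49
f 54 47 55
f 54 55 49
f 55 47 56
f 55 56 49
f 56 47 57
f 56 57 49
f 57 47 48
f 57 48 49



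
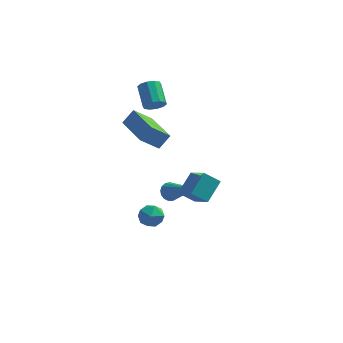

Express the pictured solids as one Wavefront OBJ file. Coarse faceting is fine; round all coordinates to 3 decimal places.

v -1.261 1.392 -2.846
v -0.99 1.837 -2.75
v 0.161 0.268 -1.654
v -1.157 1.826 -2.56
v -1.349 1.716 -2.436
v -1.52 1.532 -2.405
v -1.632 1.315 -2.476
v -1.659 1.116 -2.631
v -1.595 0.981 -2.836
v -1.454 0.94 -3.043
v -1.269 1.002 -3.205
v -1.082 1.154 -3.284
v -0.936 1.36 -3.264
v -0.865 1.574 -3.147
v -0.884 1.746 -2.962
v -1.477 -2.684 -0.958
v -0.825 -2.662 -1.124
v -1.555 -3.678 -1.396
v -0.903 -3.656 -1.562
v -1.085 -3.699 -0.915
v -1.037 -3.085 -0.644
v -1.343 -3.255 -1.876
v -1.295 -2.641 -1.605
v -0.742 -3.015 -1.69
v -0.583 -3.289 -1.097
v -1.797 -3.051 -1.423
v -1.638 -3.325 -0.83
v -3.035 -0.384 2.703
v -2.612 -0.044 3.344
v -2.289 0.027 1.991
v -1.865 0.367 2.632
v -1.855 -2.207 2.888
v -1.431 -1.867 3.529
v -1.108 -1.796 2.176
v -0.685 -1.456 2.817
v 0.039 -3.423 0.566
v 0.755 -4.242 1.201
v 0.419 -2.524 1.298
v 1.135 -3.343 1.933
v 0.725 -3.257 0.007
v 1.441 -4.076 0.642
v 1.105 -2.358 0.739
v 1.821 -3.177 1.374
v -2.046 1.853 2.563
v -1.566 1.872 2.831
v -2.015 2.806 3.566
v -2.494 2.787 3.297
v -1.548 2.087 2.569
v -1.997 3.021 3.303
v -1.72 2.212 2.304
v -2.169 3.147 3.038
v -2.017 2.201 2.138
v -2.465 3.135 2.872
v -2.324 2.056 2.134
v -2.773 2.99 2.868
v -2.525 1.834 2.294
v -2.974 2.768 3.029
v -2.543 1.619 2.557
v -2.992 2.553 3.291
v -2.371 1.493 2.822
v -2.82 2.428 3.556
v -2.075 1.505 2.988
v -2.523 2.439 3.722
v -1.767 1.65 2.992
v -2.216 2.584 3.726
f 2 1 4
f 2 4 3
f 4 1 5
f 4 5 3
f 5 1 6
f 5 6 3
f 6 1 7
f 6 7 3
f 7 1 8
f 7 8 3
f 8 1 9
f 8 9 3
f 9 1 10
f 9 10 3
f 10 1 11
f 10 11 3
f 11 1 12
f 11 12 3
f 12 1 13
f 12 13 3
f 13 1 14
f 13 14 3
f 14 1 15
f 14 15 3
f 15 1 2
f 15 2 3
f 16 27 21
f 16 21 17
f 16 17 23
f 16 23 26
f 16 26 27
f 17 21 25
f 21 27 20
f 27 26 18
f 26 23 22
f 23 17 24
f 19 25 20
f 19 20 18
f 19 18 22
f 19 22 24
f 19 24 25
f 20 25 21
f 18 20 27
f 22 18 26
f 24 22 23
f 25 24 17
f 29 31 28
f 32 29 28
f 28 31 30
f 30 32 28
f 29 35 31
f 33 29 32
f 33 35 29
f 31 35 30
f 34 32 30
f 30 35 34
f 34 33 32
f 35 33 34
f 37 39 36
f 40 37 36
f 36 39 38
f 38 40 36
f 37 43 39
f 41 37 40
f 41 43 37
f 39 43 38
f 42 40 38
f 38 43 42
f 42 41 40
f 43 41 42
f 45 44 48
f 45 48 46
f 46 48 49
f 46 49 47
f 48 44 50
f 48 50 49
f 49 50 51
f 49 51 47
f 50 44 52
f 50 52 51
f 51 52 53
f 51 53 47
f 52 44 54
f 52 54 53
f 53 54 55
f 53 55 47
f 54 44 56
f 54 56 55
f 55 56 57
f 55 57 47
f 56 44 58
f 56 58 57
f 57 58 59
f 57 59 47
f 58 44 60
f 58 60 59
f 59 60 61
f 59 61 47
f 60 44 62
f 60 62 61
f 61 62 63
f 61 63 47
f 62 44 64
f 62 64 63
f 63 64 65
f 63 65 47
f 64 44 45
f 64 45 65
f 65 45 46
f 65 46 47

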